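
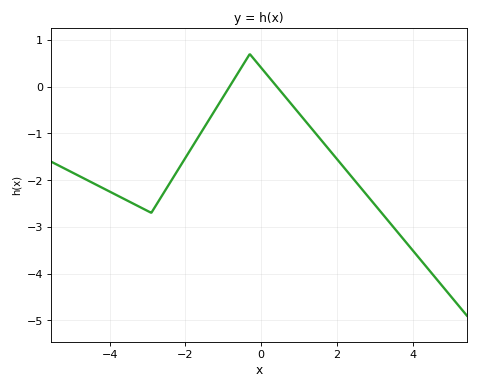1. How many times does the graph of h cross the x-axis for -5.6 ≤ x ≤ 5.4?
2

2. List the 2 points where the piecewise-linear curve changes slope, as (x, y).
(-2.9, -2.7); (-0.3, 0.7)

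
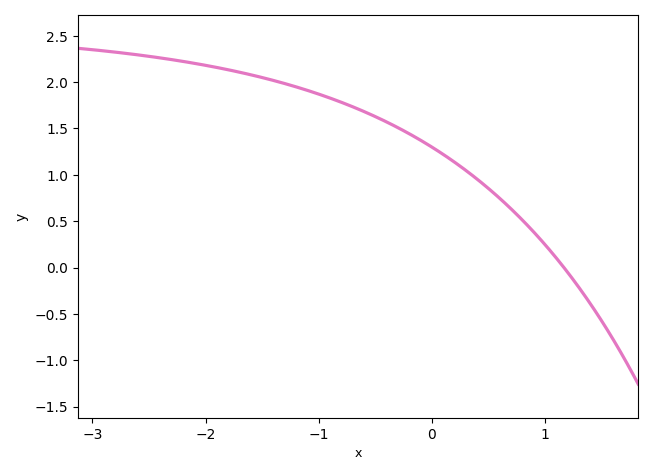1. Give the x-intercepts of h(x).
1.17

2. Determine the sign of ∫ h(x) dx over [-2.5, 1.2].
positive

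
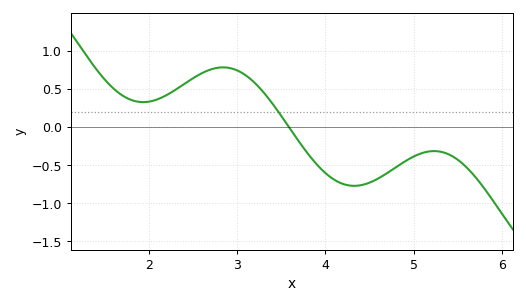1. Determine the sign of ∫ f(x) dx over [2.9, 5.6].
negative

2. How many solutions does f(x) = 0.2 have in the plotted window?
1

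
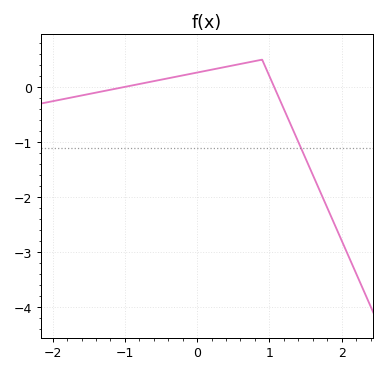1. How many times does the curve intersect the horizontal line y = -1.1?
1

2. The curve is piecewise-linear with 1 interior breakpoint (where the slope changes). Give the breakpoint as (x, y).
(0.9, 0.5)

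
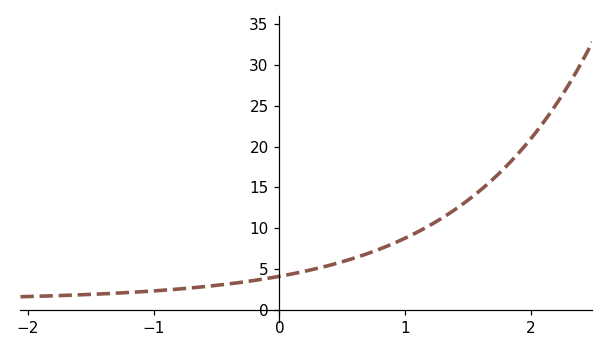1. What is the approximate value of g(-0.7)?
2.68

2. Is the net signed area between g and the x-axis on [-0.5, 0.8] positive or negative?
positive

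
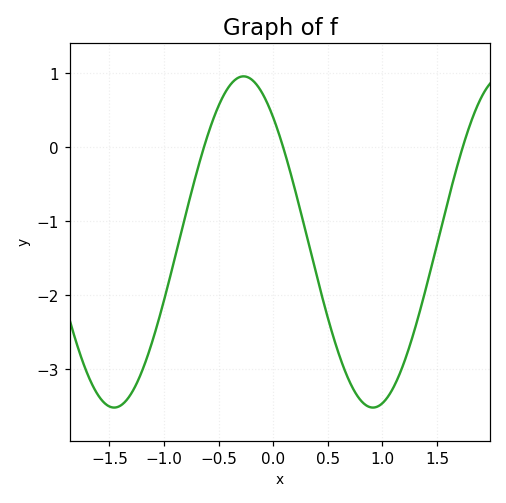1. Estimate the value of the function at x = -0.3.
0.954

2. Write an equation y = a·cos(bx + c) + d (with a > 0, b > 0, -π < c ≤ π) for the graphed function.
y = 2.24cos(2.65x + 0.72) - 1.28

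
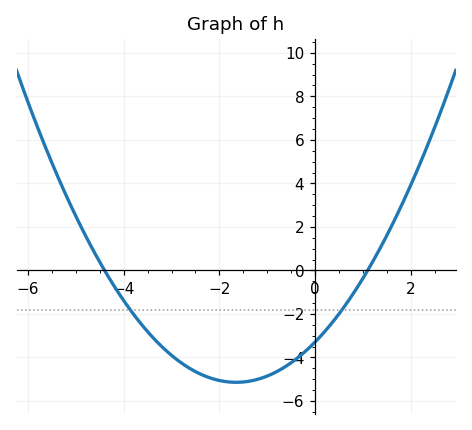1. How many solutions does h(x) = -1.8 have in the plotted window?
2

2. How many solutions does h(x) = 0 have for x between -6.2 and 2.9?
2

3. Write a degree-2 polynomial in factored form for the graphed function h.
y = 0.68(x + 4.4)(x - 1.1)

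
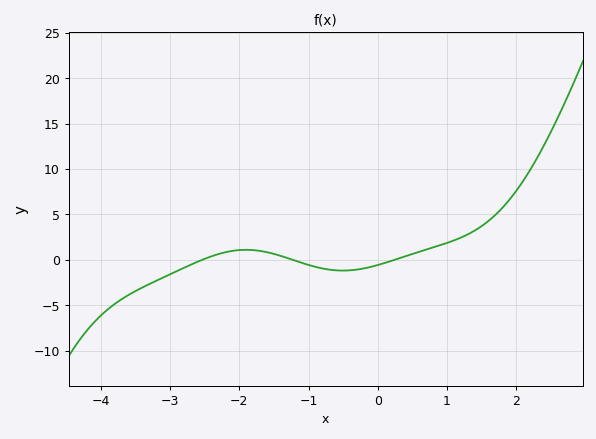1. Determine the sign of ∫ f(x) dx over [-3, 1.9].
positive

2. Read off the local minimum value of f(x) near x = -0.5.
-1.18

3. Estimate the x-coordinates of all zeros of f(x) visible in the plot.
-2.54, -1.23, 0.244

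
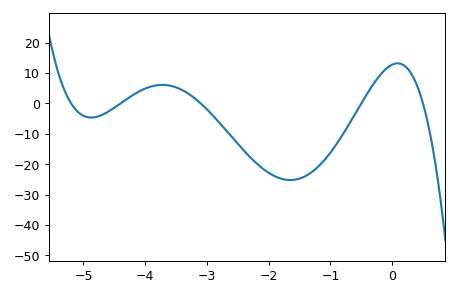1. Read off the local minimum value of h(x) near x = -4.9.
-5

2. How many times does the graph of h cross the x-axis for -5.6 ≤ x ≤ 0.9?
5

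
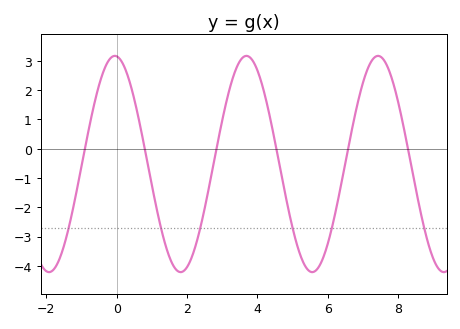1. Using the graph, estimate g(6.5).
-0.467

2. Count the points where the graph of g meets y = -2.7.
6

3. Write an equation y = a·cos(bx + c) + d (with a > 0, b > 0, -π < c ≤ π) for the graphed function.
y = 3.69cos(1.68x + 0.09) - 0.52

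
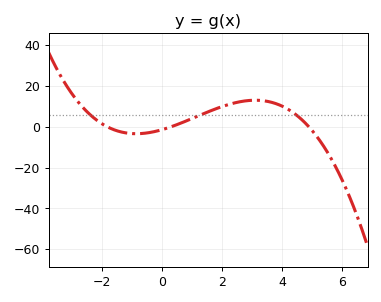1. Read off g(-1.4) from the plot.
-2.27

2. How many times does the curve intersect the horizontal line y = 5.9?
3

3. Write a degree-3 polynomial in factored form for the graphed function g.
y = -0.53(x + 1.8)(x - 0.3)(x - 4.9)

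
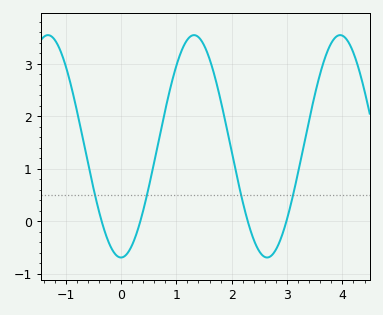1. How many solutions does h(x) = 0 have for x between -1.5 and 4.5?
4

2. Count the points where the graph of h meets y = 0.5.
4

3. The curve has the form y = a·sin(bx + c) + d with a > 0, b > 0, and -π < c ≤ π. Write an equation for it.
y = 2.12sin(2.38x - 1.57) + 1.43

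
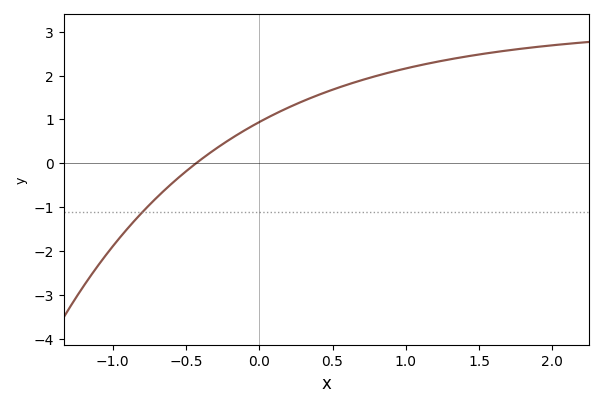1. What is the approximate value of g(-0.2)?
0.547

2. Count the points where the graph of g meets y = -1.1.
1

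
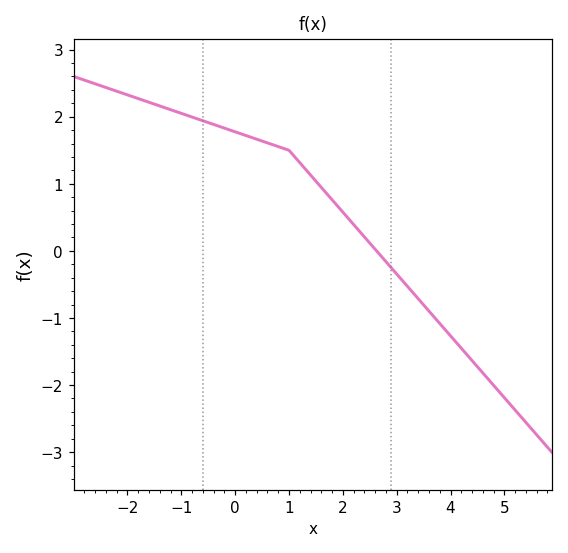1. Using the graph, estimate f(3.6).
-0.9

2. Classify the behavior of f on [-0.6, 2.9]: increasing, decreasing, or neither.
decreasing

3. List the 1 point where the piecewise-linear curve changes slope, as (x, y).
(1, 1.5)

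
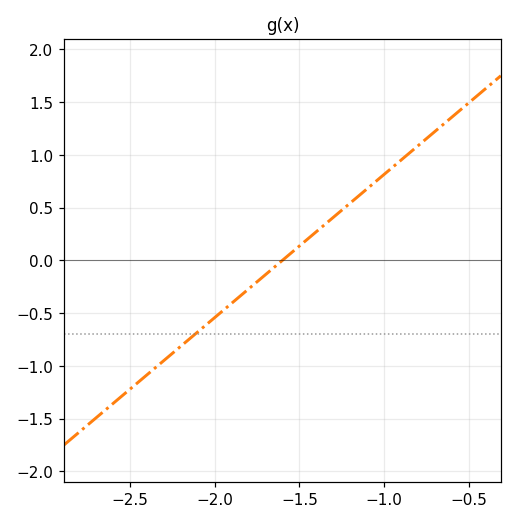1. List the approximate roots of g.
-1.6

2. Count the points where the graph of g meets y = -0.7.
1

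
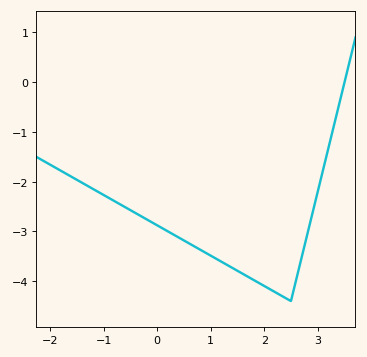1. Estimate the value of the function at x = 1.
-3.5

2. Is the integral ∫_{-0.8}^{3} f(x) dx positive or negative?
negative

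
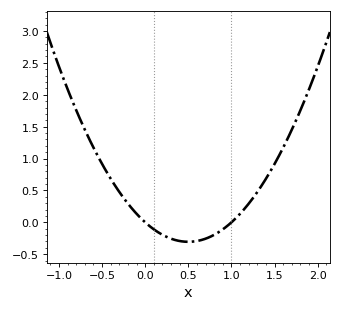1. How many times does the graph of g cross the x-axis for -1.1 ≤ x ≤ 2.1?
2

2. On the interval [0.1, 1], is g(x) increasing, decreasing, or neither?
neither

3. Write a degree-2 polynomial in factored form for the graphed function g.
y = 1.22(x - 0)(x - 1)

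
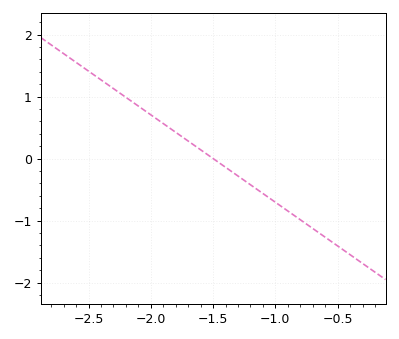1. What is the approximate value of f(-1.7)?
0.3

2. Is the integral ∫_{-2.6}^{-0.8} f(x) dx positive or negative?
positive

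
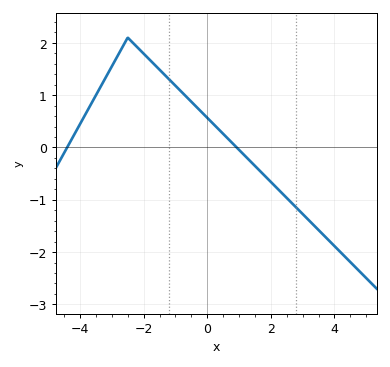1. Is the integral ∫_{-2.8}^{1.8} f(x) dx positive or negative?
positive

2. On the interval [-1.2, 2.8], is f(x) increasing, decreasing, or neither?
decreasing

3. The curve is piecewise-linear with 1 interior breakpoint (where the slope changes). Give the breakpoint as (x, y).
(-2.5, 2.1)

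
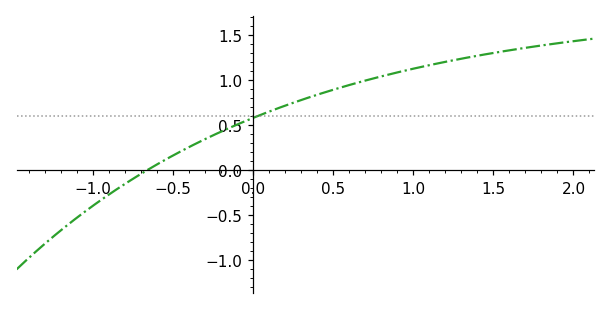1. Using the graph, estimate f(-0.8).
-0.152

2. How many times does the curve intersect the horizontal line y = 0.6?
1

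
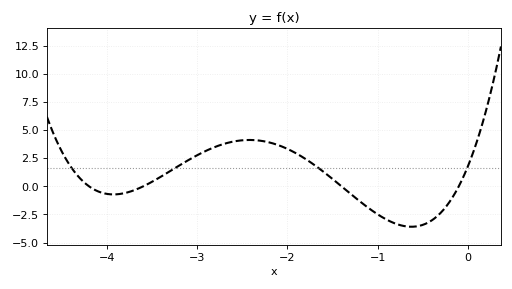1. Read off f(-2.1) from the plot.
3.66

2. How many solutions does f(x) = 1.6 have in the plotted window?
4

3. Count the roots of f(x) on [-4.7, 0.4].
4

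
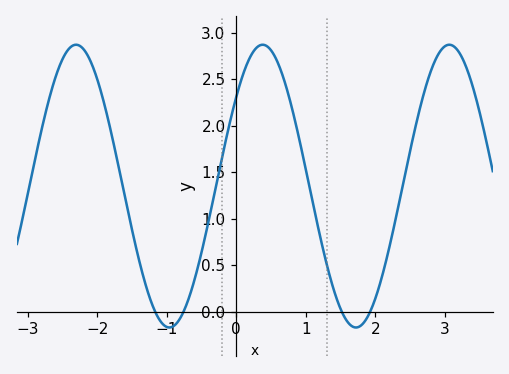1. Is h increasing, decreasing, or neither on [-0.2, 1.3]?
neither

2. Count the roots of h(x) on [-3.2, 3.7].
4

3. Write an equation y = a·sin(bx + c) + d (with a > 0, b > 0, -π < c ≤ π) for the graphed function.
y = 1.52sin(2.3x + 0.68) + 1.35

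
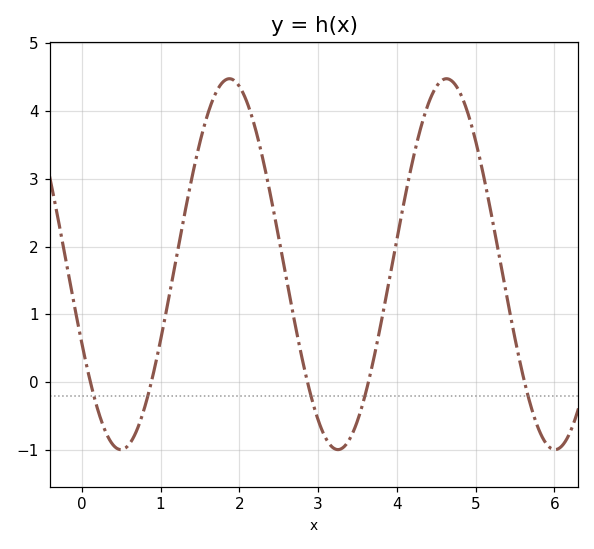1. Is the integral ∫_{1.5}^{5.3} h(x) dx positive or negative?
positive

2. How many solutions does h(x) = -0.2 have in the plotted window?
5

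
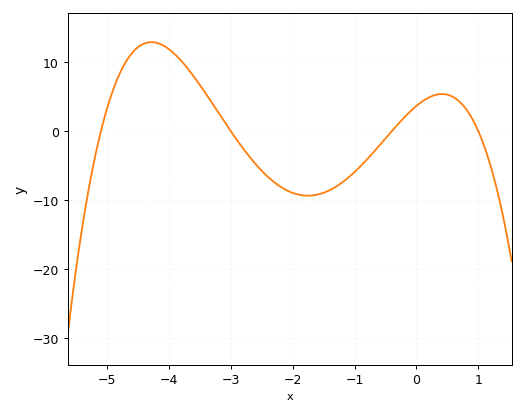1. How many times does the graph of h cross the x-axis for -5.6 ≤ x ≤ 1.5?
4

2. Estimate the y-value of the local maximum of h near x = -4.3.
12.9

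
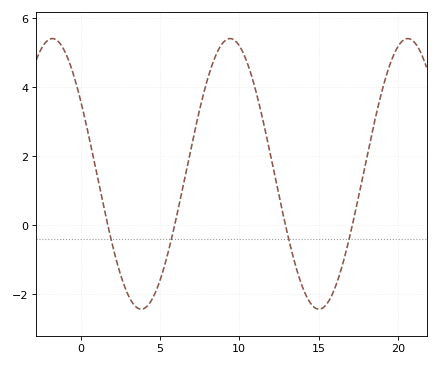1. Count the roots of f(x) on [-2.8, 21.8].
4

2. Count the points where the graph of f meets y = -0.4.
4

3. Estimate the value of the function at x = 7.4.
3.2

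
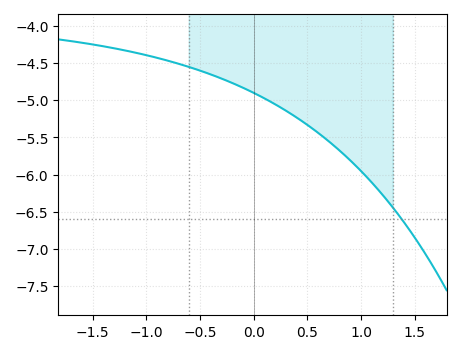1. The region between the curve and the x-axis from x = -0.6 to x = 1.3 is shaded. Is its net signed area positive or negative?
negative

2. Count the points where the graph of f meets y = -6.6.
1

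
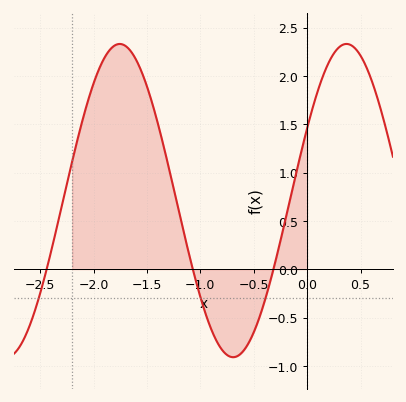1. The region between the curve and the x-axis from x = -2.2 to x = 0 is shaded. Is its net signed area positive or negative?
positive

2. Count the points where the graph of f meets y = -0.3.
3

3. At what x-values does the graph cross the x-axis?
-2.44, -1.07, -0.316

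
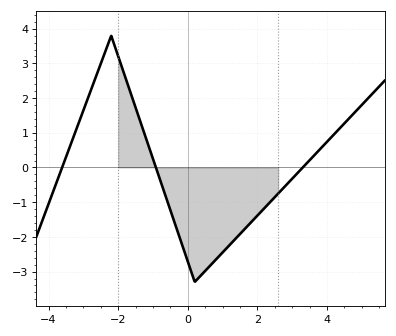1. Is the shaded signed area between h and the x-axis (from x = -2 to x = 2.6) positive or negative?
negative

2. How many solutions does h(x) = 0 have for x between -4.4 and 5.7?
3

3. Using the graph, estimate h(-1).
0.2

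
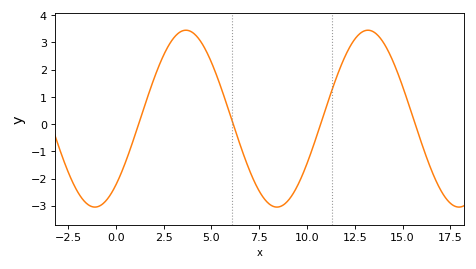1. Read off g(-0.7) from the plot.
-2.9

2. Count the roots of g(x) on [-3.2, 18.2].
4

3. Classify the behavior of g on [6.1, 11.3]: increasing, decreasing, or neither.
neither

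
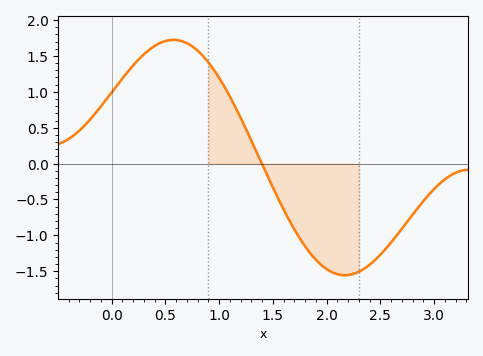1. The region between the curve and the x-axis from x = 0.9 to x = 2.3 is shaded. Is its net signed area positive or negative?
negative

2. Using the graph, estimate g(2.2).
-1.55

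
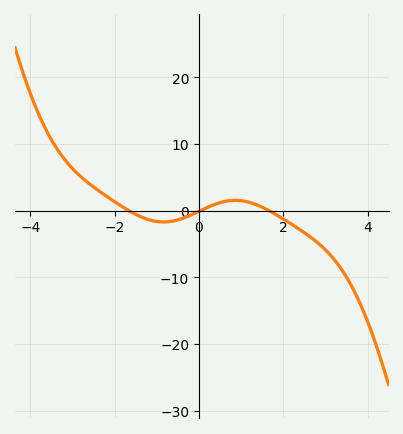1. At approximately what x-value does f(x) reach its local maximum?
0.864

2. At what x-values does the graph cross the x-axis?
-1.67, 0.038, 1.66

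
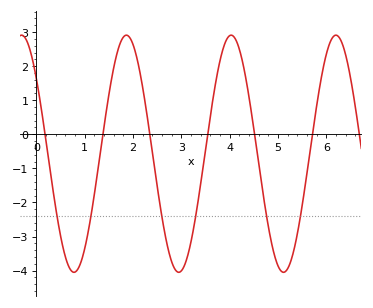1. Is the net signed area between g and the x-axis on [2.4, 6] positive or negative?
negative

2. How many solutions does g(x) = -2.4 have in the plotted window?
6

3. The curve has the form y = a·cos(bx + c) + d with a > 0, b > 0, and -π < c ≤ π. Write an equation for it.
y = 3.48cos(2.9x + 0.88) - 0.57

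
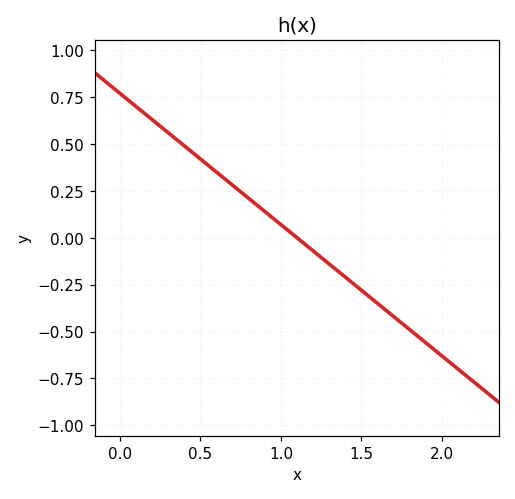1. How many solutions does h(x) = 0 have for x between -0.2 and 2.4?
1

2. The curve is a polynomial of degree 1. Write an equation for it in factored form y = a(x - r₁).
y = -0.7(x - 1.1)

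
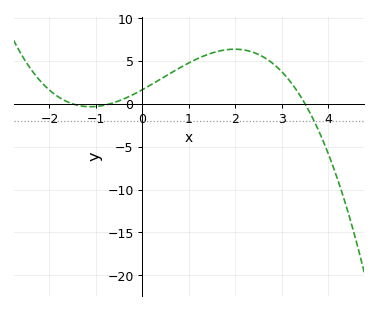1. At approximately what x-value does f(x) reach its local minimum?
-1.12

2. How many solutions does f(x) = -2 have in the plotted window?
1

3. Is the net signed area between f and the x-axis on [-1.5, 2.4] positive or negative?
positive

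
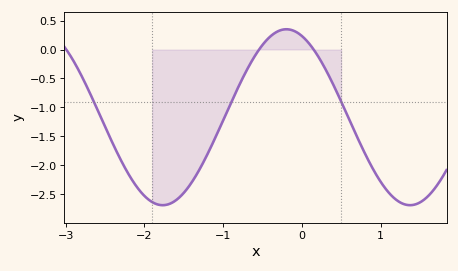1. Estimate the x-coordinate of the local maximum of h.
-0.196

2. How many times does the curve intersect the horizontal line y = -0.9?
3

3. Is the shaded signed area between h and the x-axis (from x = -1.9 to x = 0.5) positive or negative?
negative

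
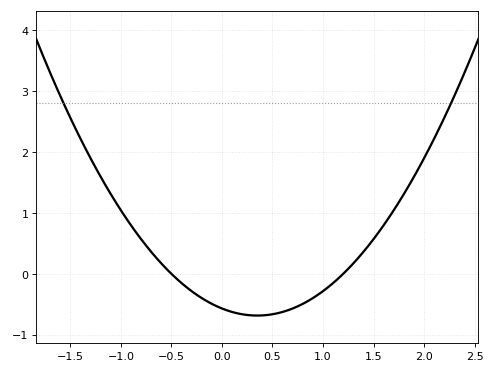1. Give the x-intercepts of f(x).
-0.5, 1.2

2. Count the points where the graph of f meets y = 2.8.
2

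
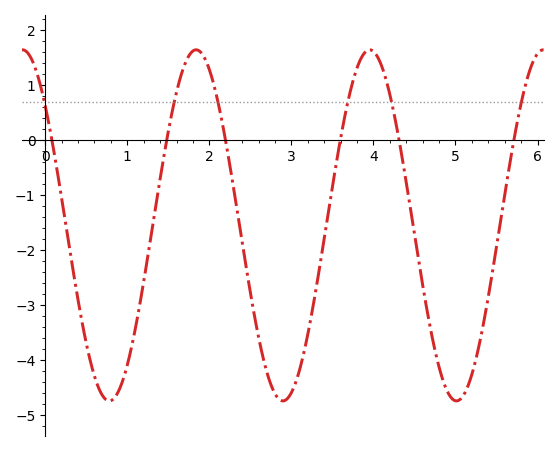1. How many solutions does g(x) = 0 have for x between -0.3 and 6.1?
6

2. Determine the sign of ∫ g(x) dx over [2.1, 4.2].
negative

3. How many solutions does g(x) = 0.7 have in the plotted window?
6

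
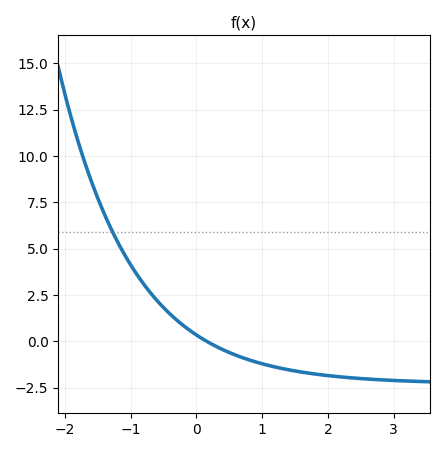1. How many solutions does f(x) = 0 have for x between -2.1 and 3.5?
1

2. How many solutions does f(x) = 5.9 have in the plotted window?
1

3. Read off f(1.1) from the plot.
-1.4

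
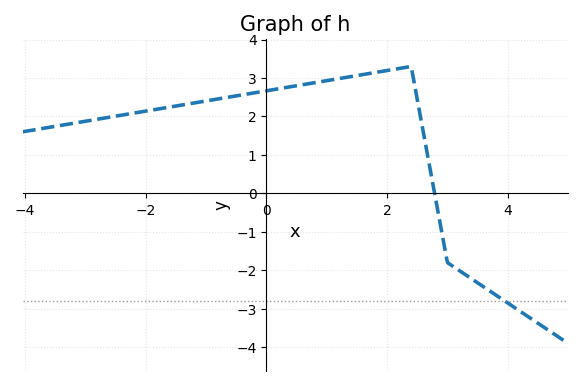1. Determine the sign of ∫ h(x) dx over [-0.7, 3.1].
positive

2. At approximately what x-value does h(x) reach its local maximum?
2.4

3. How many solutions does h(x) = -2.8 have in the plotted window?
1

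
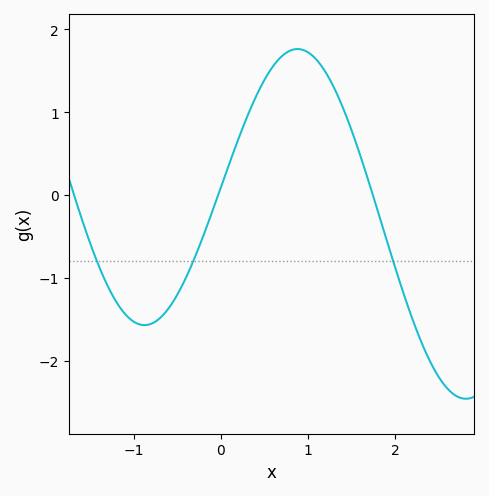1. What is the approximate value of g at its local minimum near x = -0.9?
-1.6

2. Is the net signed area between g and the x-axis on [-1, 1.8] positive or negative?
positive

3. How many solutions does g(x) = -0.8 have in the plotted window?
3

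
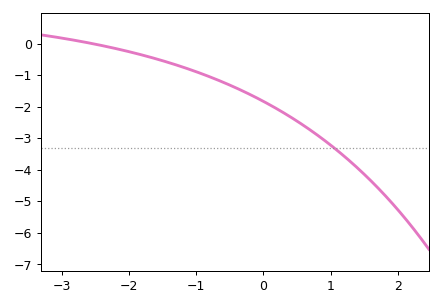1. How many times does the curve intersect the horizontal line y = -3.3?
1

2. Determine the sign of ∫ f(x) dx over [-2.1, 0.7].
negative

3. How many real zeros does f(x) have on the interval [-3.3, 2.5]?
1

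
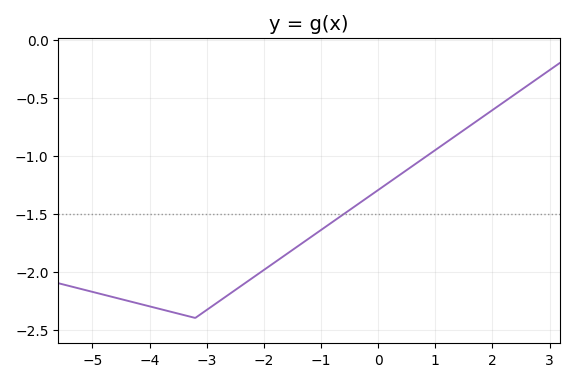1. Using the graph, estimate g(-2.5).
-2.16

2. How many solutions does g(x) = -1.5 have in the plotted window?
1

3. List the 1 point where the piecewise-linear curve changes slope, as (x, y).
(-3.2, -2.4)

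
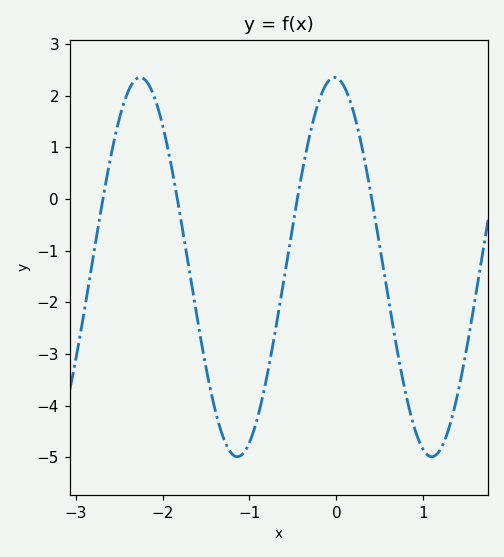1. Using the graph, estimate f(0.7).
-2.94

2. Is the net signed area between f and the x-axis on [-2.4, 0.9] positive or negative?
negative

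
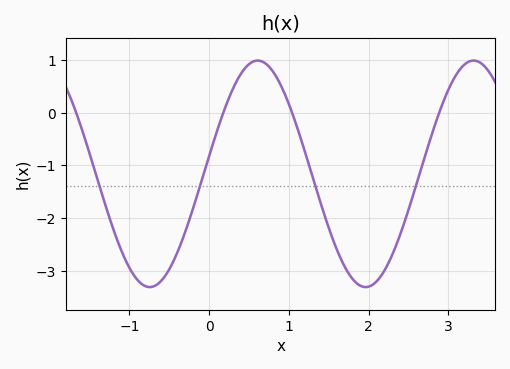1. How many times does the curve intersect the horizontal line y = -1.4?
4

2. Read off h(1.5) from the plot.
-2.19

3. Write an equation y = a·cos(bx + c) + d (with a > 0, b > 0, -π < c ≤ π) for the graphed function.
y = 2.15cos(2.32x - 1.41) - 1.16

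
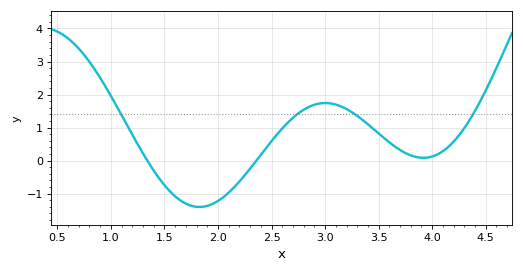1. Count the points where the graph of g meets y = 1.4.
4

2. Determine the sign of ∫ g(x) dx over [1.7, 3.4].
positive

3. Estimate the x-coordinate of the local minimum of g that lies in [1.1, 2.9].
1.83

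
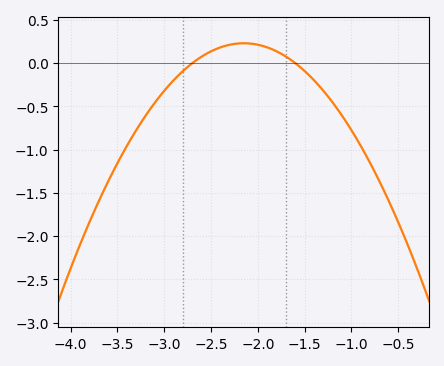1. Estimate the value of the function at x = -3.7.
-1.6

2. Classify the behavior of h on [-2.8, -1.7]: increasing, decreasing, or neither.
neither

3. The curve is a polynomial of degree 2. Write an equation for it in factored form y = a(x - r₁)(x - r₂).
y = -0.76(x + 2.7)(x + 1.6)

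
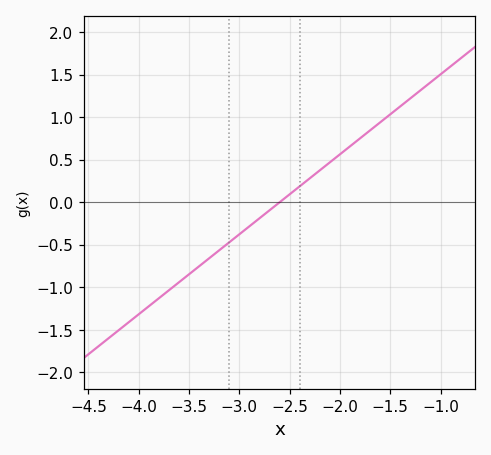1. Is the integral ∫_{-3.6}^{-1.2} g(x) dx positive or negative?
positive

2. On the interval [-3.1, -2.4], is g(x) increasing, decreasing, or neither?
increasing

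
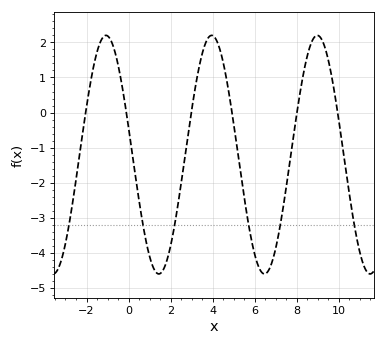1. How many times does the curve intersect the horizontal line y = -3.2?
6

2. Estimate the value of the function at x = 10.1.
-0.623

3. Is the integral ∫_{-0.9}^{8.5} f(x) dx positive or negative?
negative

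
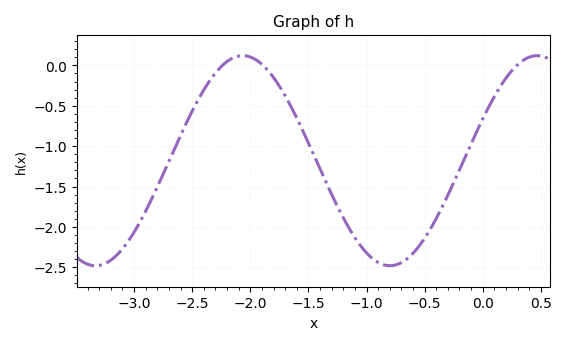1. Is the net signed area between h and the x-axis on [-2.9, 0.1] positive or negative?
negative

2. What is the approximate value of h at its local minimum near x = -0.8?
-2.5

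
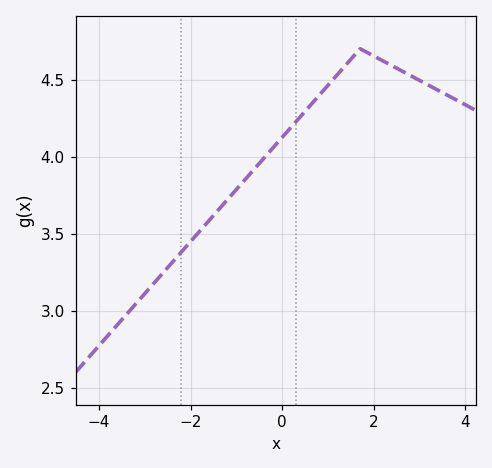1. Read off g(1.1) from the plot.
4.5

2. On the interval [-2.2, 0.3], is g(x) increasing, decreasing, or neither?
increasing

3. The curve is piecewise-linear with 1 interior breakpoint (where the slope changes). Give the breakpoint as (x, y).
(1.7, 4.7)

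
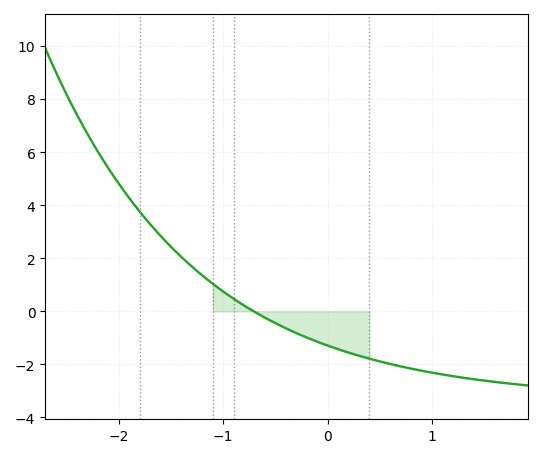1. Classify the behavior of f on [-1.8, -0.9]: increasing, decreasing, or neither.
decreasing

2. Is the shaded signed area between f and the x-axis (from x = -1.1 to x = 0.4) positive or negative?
negative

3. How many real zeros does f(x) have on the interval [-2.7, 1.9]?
1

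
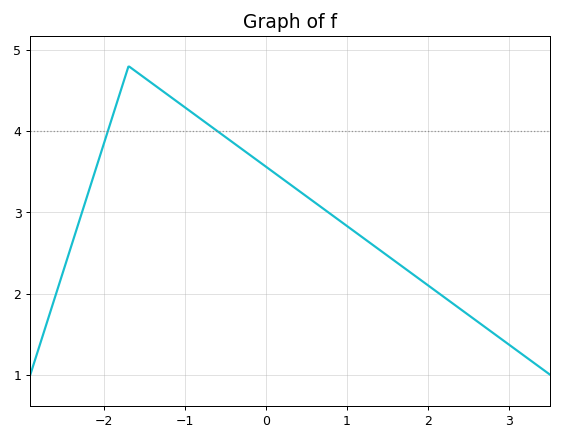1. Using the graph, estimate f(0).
3.56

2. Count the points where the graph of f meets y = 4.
2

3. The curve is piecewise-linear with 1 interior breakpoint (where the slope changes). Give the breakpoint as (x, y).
(-1.7, 4.8)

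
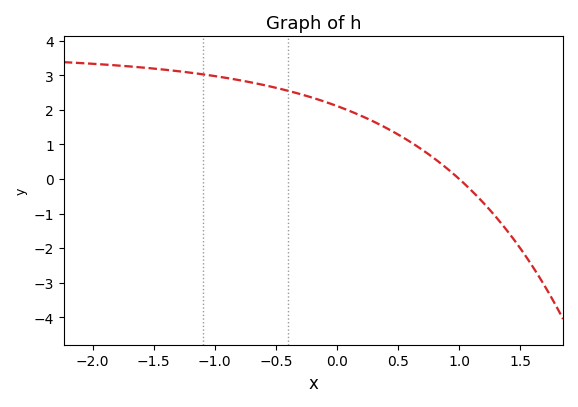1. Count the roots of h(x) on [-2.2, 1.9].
1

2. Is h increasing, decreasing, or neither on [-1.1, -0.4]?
decreasing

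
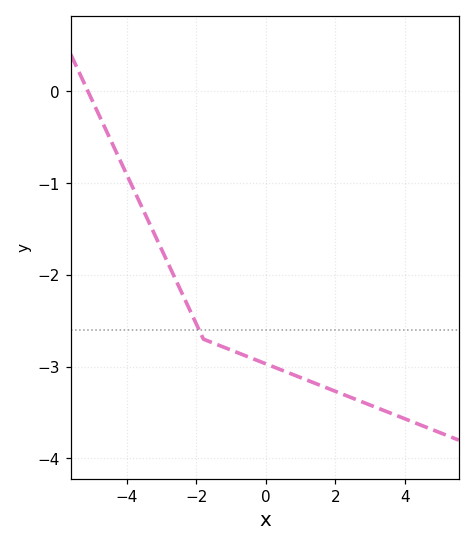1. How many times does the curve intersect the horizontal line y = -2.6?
1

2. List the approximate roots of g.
-5.2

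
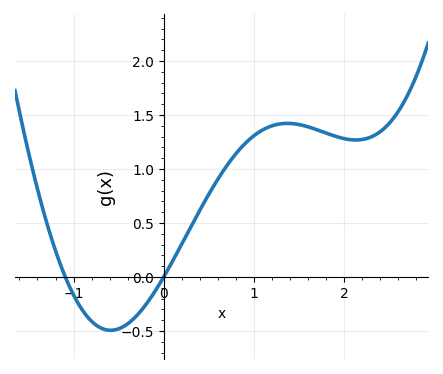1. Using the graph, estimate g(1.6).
1.39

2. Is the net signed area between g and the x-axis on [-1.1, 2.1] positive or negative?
positive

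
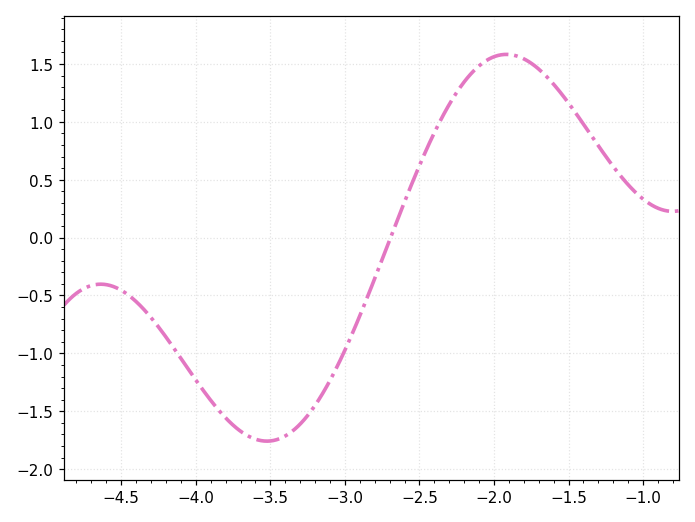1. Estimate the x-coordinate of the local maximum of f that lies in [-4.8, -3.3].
-4.64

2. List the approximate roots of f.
-2.69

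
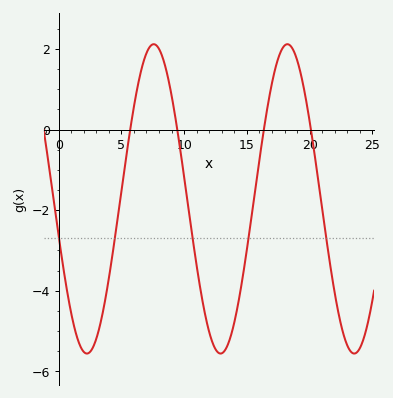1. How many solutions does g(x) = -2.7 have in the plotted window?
5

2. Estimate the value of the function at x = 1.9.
-5.48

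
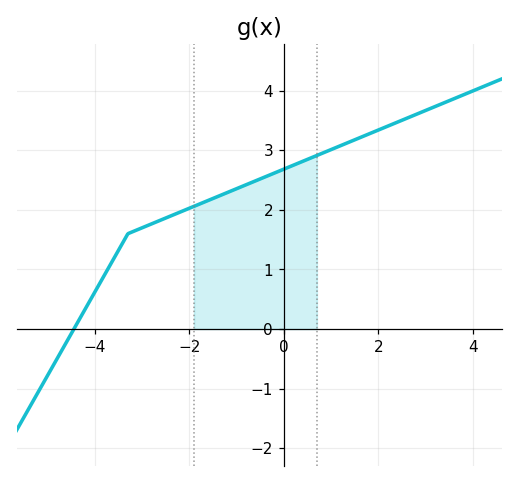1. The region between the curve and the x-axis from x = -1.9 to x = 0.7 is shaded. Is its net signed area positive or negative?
positive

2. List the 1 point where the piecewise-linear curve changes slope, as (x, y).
(-3.3, 1.6)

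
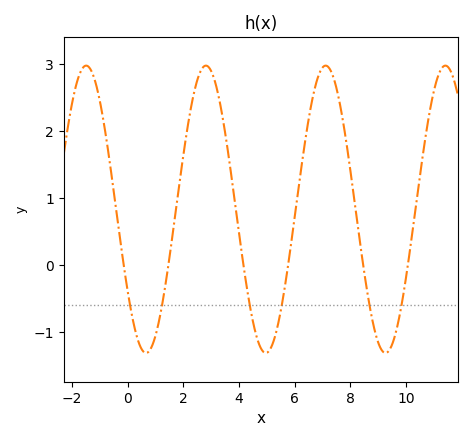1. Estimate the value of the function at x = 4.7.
-1.2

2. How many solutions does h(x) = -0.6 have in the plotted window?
6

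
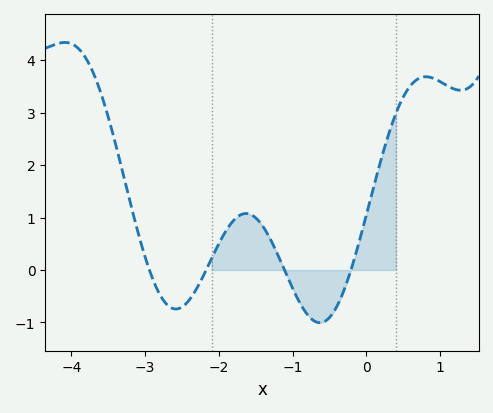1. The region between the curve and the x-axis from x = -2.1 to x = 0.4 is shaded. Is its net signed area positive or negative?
positive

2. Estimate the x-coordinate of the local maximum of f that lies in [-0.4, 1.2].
0.8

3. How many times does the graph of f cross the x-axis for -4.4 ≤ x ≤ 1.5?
4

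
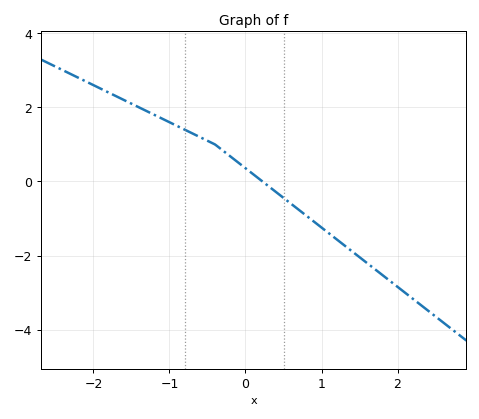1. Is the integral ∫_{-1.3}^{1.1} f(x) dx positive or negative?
positive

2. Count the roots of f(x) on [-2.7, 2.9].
1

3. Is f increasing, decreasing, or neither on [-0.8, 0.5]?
decreasing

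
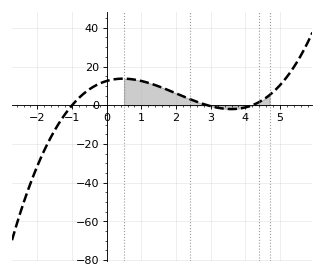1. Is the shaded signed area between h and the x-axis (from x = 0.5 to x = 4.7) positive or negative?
positive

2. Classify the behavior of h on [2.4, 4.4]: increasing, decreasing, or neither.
neither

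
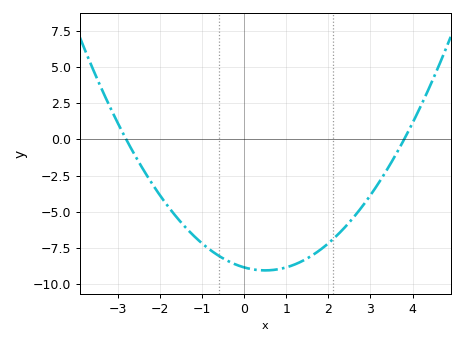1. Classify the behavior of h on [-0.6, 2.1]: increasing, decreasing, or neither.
neither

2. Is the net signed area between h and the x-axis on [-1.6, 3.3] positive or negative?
negative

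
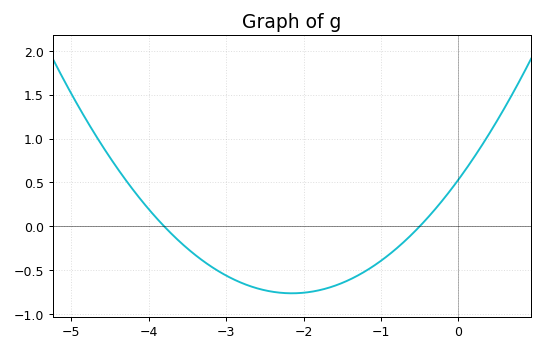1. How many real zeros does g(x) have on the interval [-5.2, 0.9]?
2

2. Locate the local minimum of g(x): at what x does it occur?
-2.15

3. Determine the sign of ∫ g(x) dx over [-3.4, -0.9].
negative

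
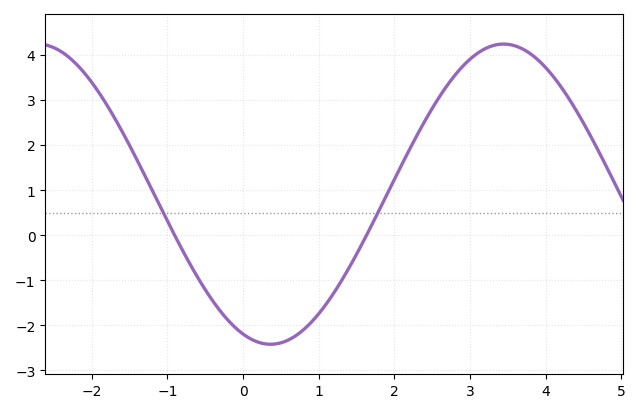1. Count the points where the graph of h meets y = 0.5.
2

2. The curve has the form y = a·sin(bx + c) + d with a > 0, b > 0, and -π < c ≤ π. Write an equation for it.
y = 3.33sin(1.02x - 1.94) + 0.91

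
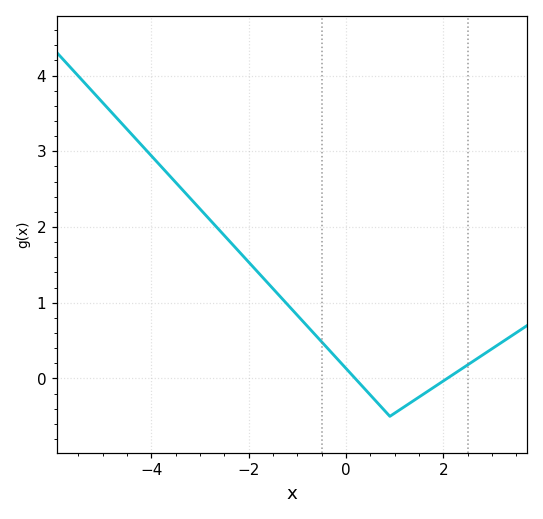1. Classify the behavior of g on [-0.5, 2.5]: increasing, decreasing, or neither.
neither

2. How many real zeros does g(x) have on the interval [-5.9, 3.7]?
2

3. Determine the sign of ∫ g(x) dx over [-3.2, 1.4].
positive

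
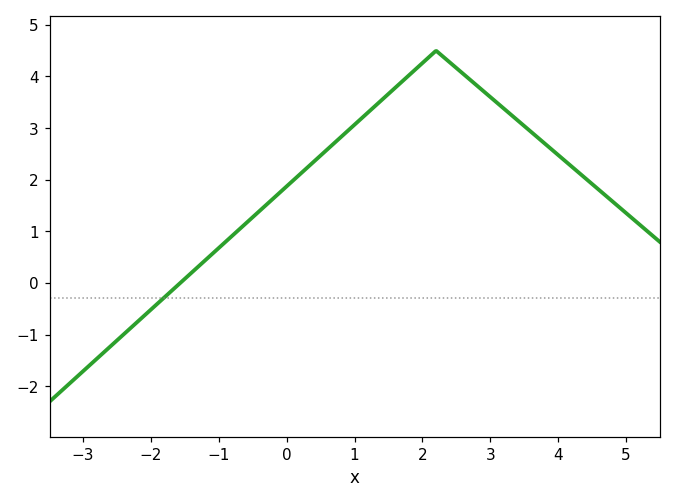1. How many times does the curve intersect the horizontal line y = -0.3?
1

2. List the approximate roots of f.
-1.57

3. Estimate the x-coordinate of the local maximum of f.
2.2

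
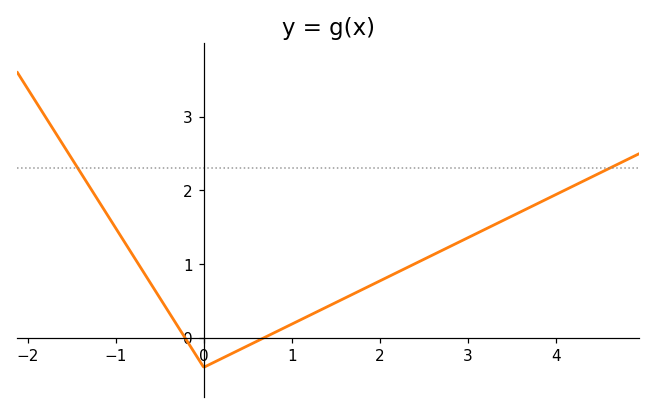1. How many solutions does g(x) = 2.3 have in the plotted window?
2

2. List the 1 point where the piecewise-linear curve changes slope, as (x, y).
(0, -0.4)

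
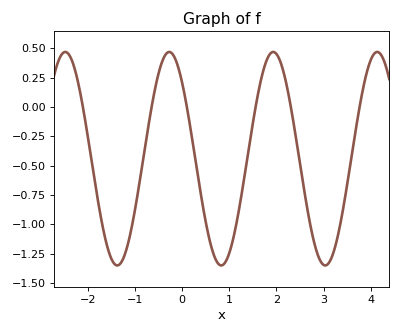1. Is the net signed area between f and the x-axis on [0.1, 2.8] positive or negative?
negative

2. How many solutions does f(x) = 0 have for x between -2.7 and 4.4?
6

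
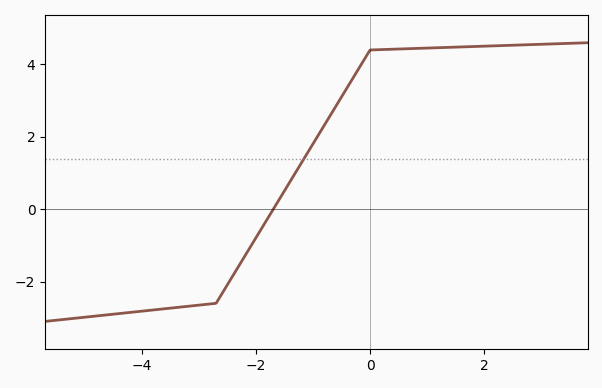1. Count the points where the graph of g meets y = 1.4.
1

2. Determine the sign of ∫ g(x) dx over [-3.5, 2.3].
positive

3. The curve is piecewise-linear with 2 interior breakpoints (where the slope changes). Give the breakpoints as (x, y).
(-2.7, -2.6); (0, 4.4)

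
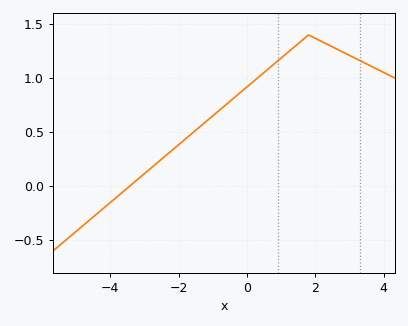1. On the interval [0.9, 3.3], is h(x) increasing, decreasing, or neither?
neither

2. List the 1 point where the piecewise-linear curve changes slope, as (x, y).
(1.8, 1.4)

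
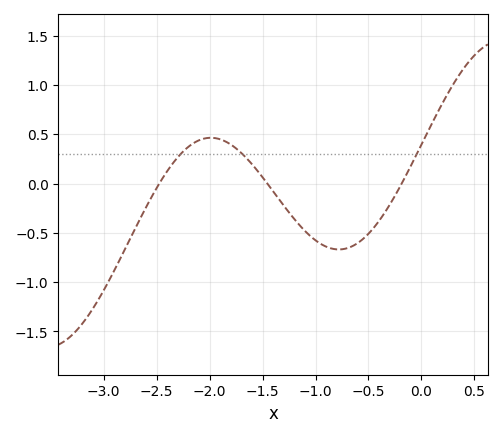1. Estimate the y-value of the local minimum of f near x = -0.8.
-0.669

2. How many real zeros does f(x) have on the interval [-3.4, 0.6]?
3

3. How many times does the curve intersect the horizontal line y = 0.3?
3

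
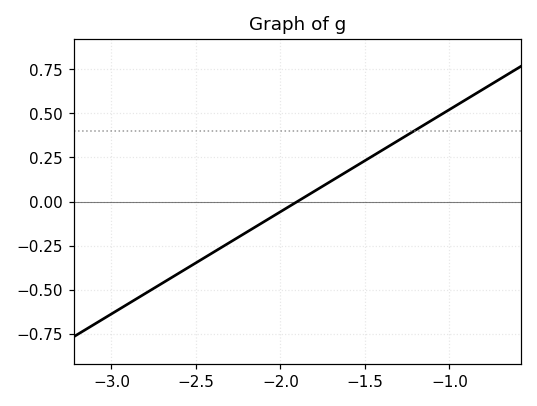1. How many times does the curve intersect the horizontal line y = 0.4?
1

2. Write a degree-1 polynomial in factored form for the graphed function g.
y = 0.58(x + 1.9)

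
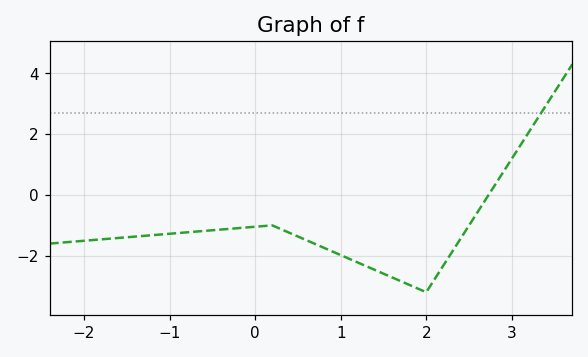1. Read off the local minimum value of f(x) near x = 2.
-3.2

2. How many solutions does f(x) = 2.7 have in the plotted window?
1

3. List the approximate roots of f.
2.73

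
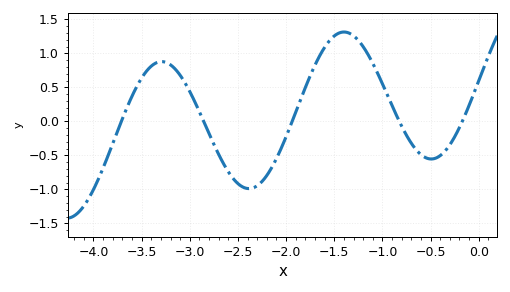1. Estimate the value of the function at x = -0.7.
-0.322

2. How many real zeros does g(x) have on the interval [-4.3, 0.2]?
5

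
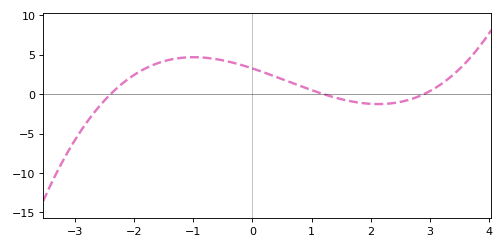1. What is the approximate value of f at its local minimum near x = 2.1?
-1.27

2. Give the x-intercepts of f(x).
-2.4, 1.2, 2.9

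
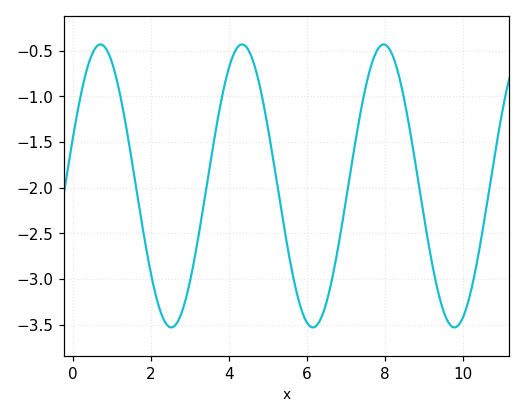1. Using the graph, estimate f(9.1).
-2.55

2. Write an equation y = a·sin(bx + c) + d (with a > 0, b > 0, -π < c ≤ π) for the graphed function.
y = 1.55sin(1.7x + 0.35) - 1.98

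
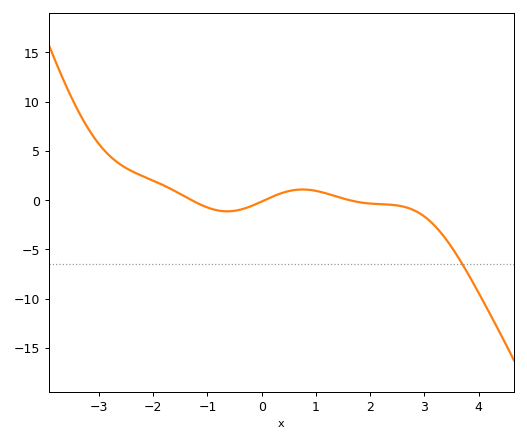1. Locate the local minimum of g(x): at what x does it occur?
-0.634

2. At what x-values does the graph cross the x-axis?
-1.29, 0.058, 1.61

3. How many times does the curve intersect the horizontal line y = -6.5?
1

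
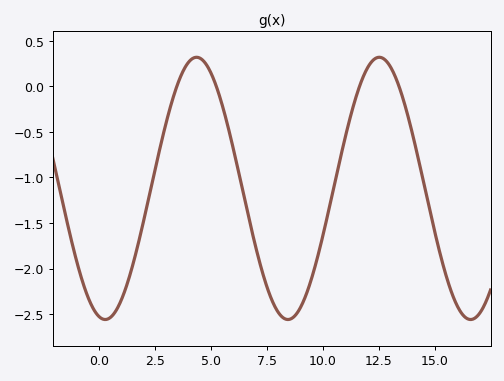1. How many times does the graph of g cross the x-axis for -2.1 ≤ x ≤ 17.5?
4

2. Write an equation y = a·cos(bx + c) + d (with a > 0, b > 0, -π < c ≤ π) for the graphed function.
y = 1.44cos(0.77x + 2.92) - 1.12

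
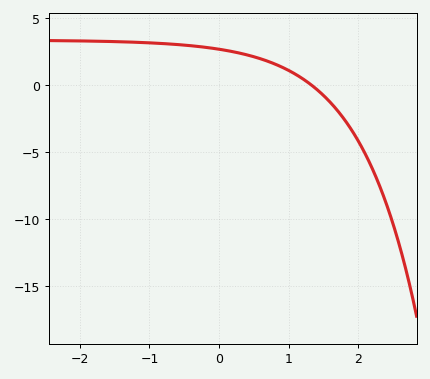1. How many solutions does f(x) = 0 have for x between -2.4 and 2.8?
1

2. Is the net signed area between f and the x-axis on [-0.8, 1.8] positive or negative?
positive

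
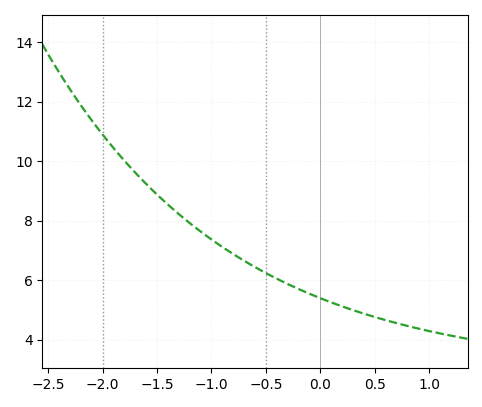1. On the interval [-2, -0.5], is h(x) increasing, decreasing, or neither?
decreasing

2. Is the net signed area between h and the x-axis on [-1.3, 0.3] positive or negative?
positive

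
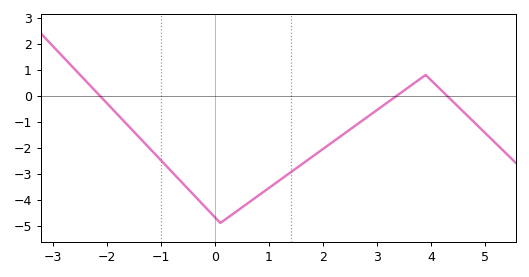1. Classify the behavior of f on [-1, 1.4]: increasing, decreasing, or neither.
neither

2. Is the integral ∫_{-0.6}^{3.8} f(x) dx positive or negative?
negative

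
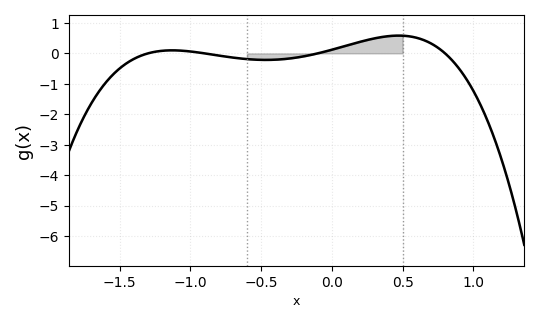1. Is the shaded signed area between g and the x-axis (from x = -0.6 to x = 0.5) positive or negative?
positive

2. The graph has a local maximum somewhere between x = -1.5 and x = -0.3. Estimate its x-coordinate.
-1.13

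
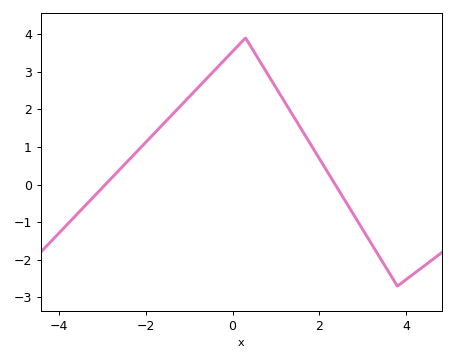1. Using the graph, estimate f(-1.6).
1.6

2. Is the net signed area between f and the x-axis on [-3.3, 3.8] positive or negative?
positive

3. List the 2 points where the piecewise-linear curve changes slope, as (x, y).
(0.3, 3.9); (3.8, -2.7)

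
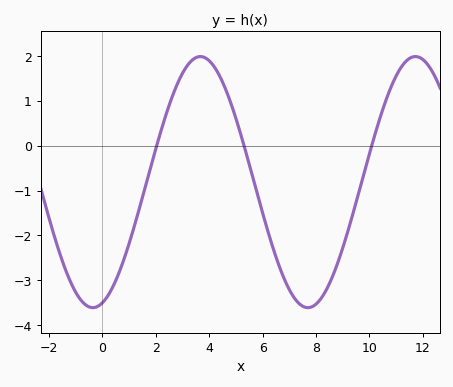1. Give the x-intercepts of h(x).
2, 5.4, 10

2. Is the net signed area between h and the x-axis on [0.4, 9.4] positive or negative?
negative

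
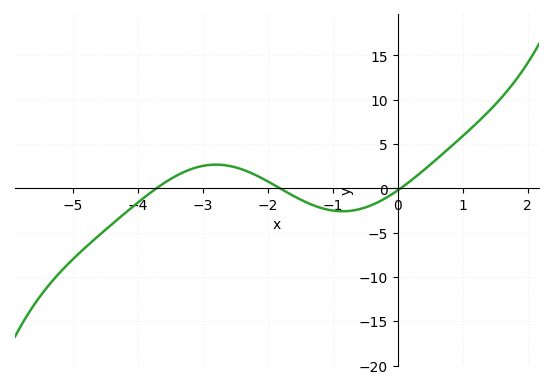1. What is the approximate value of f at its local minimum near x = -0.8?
-2.59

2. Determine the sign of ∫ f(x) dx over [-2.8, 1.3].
positive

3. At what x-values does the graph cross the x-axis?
-3.71, -1.81, 0.046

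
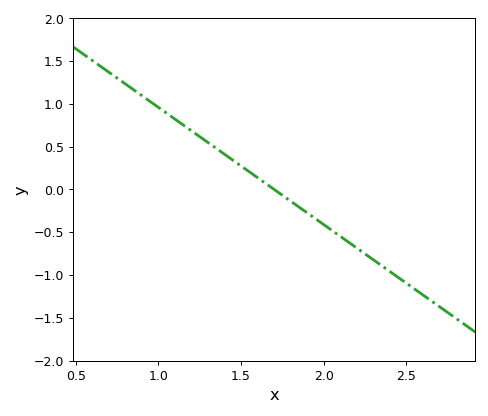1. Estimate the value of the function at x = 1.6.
0.137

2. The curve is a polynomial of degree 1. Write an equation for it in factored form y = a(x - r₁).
y = -1.37(x - 1.7)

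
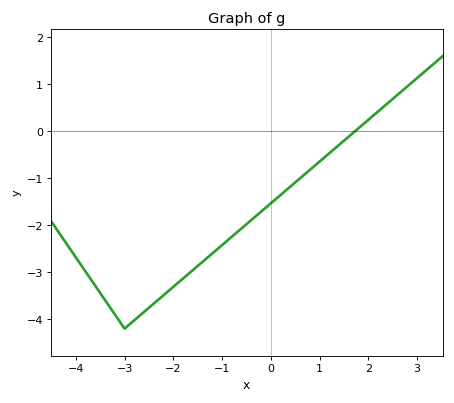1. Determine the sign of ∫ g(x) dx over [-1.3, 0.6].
negative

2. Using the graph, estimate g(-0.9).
-2.33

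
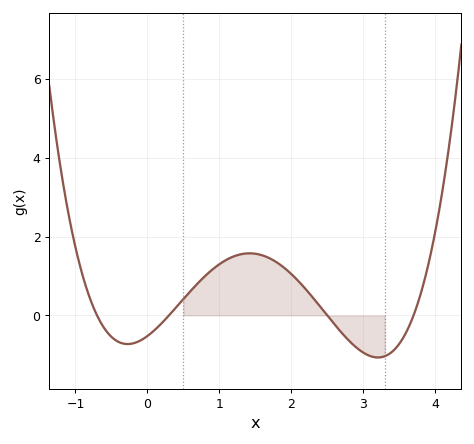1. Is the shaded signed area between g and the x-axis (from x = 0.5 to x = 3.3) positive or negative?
positive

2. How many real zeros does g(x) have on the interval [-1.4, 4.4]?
4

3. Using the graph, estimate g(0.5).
0.415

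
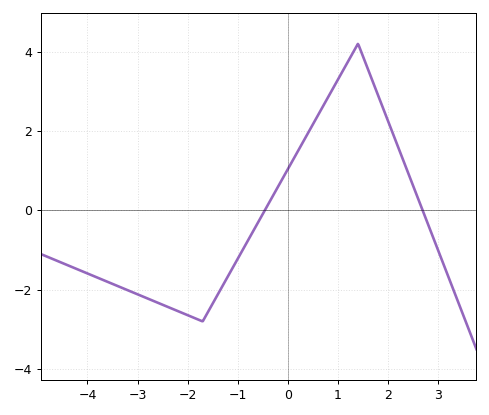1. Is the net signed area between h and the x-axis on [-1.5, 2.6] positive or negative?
positive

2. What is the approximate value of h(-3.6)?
-1.8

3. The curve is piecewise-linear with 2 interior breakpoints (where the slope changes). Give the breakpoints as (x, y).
(-1.7, -2.8); (1.4, 4.2)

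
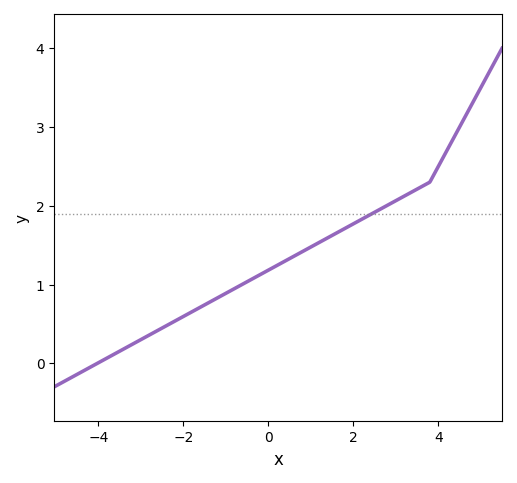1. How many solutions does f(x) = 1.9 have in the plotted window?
1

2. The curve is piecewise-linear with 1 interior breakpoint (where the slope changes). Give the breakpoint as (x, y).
(3.8, 2.3)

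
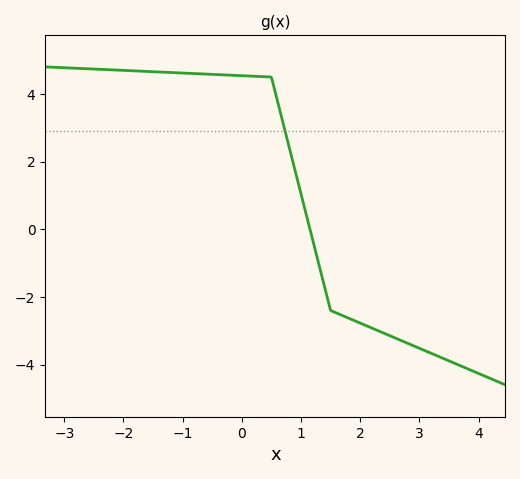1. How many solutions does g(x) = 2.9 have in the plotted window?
1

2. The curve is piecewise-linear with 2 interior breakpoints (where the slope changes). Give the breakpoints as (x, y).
(0.5, 4.5); (1.5, -2.4)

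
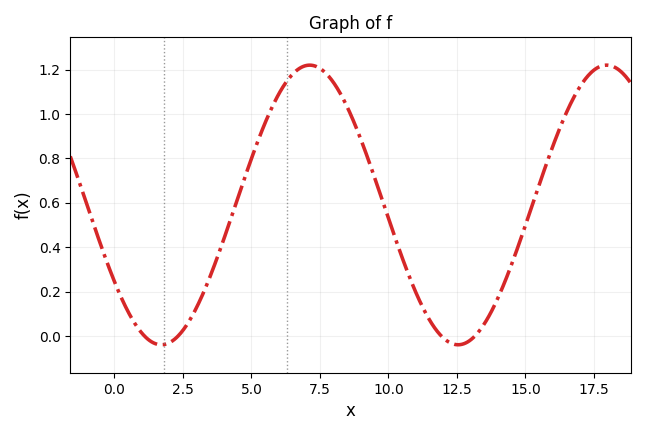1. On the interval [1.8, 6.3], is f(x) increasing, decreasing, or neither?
increasing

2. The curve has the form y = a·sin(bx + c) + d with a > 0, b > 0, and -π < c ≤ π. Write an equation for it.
y = 0.63sin(0.58x - 2.56) + 0.59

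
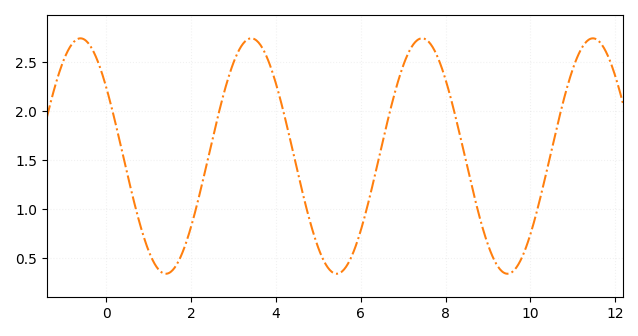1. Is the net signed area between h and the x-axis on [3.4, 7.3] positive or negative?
positive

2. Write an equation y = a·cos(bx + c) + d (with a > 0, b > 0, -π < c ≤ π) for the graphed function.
y = 1.2cos(1.6x + 0.95) + 1.54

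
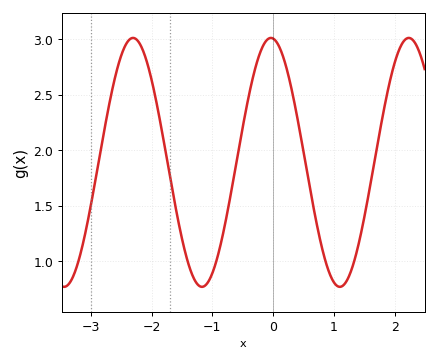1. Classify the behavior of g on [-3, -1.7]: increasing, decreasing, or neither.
neither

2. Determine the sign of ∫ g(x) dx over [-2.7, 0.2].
positive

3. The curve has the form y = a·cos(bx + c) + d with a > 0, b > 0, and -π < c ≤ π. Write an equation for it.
y = 1.12cos(2.77x + 0.1) + 1.89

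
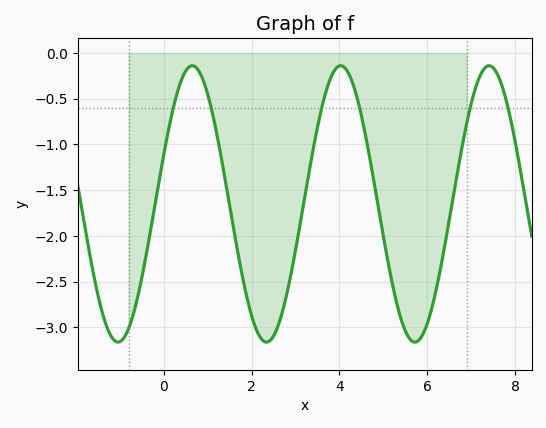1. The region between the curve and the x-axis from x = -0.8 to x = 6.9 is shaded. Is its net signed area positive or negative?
negative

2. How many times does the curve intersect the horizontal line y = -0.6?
6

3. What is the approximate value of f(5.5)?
-3.05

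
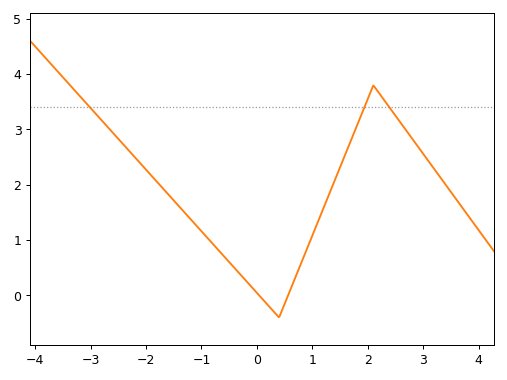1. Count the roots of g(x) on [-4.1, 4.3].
2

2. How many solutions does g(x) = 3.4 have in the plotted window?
3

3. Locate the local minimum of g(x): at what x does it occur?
0.399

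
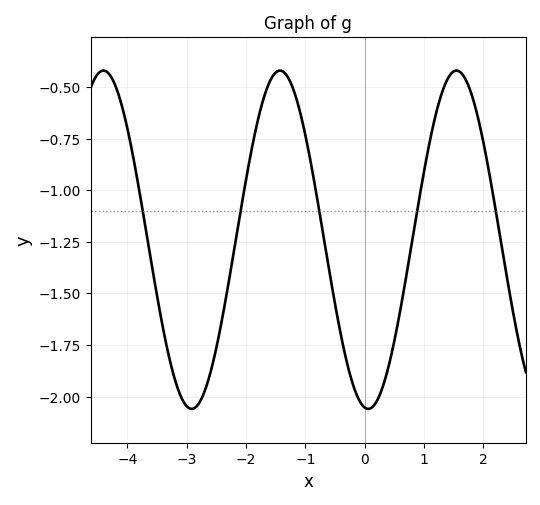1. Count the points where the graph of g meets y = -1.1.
5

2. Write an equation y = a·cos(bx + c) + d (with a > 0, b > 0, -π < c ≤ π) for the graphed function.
y = 0.82cos(2.11x + 3.01) - 1.24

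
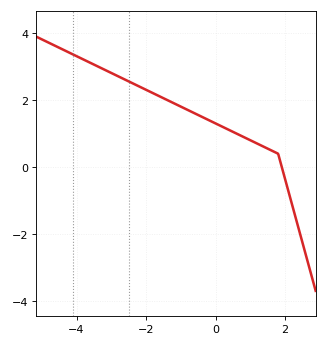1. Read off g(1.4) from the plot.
0.601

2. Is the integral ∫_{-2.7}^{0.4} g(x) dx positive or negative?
positive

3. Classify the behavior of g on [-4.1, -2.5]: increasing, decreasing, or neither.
decreasing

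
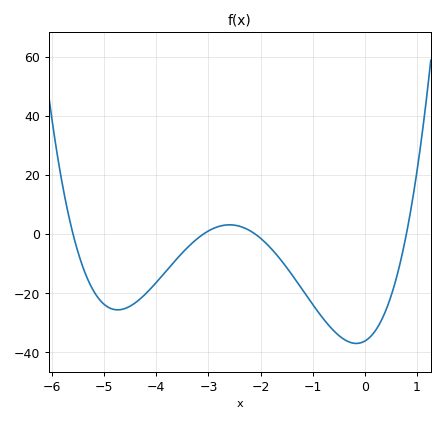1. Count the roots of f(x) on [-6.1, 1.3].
4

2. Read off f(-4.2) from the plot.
-20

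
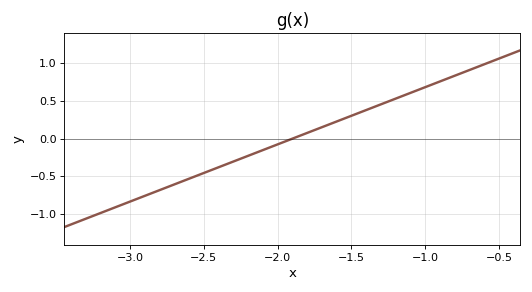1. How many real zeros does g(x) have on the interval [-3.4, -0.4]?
1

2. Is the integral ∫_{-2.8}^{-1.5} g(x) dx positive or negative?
negative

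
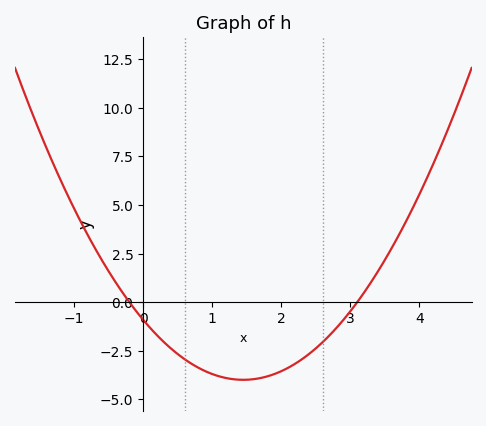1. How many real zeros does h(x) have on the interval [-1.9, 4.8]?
2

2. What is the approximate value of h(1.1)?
-3.8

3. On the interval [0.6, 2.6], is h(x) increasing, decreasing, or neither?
neither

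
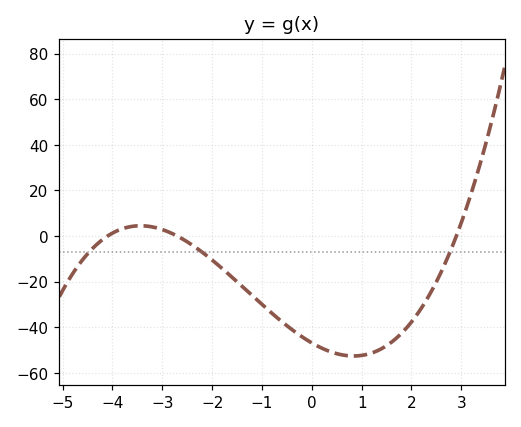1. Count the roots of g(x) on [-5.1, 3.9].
3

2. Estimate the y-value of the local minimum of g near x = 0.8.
-52.6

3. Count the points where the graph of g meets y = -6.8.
3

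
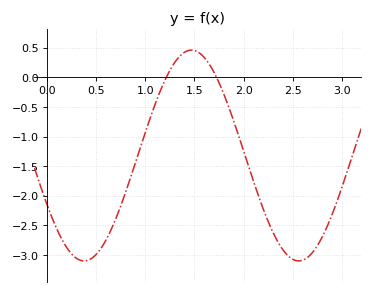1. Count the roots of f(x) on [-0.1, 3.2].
2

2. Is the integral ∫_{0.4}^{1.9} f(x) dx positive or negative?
negative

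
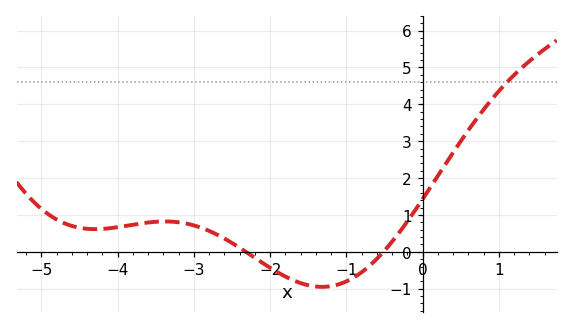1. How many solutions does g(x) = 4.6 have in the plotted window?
1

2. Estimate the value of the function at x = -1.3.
-0.9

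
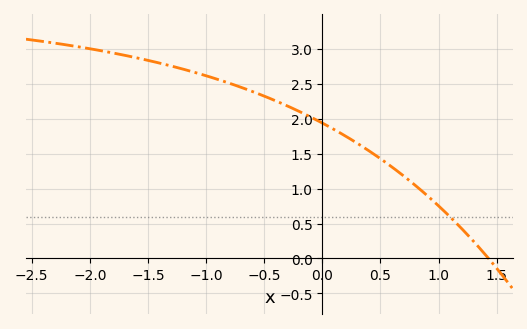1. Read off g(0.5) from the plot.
1.43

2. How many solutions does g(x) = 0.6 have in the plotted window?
1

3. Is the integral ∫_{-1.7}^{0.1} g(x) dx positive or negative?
positive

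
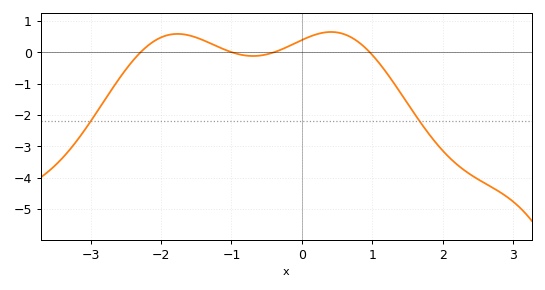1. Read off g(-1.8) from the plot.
0.6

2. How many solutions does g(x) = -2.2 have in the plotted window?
2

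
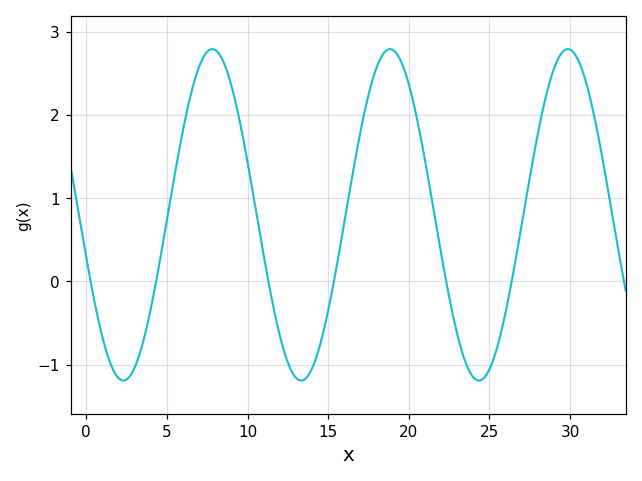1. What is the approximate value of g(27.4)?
1.14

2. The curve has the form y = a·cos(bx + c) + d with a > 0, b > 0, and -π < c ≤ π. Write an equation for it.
y = 1.99cos(0.57x + 1.83) + 0.8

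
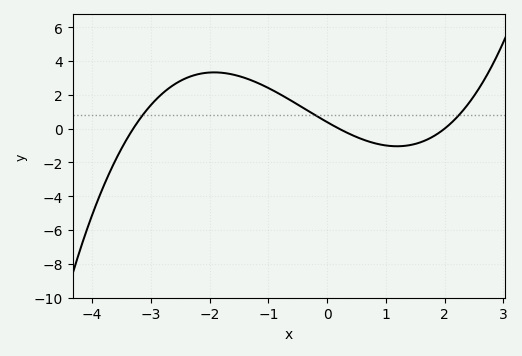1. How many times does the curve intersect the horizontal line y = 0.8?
3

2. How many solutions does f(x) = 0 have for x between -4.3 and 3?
3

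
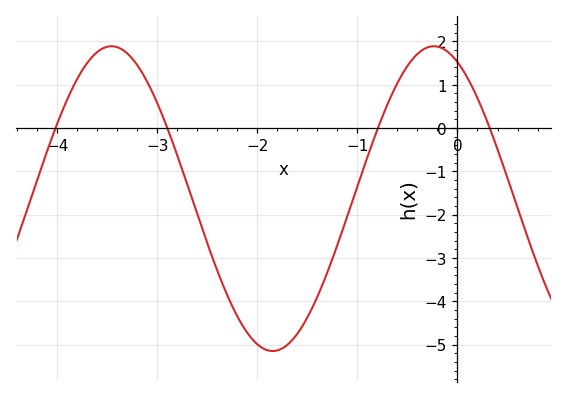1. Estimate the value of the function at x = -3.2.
1.45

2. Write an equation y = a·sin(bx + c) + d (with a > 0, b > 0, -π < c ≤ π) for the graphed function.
y = 3.52sin(1.95x + 2.03) - 1.63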